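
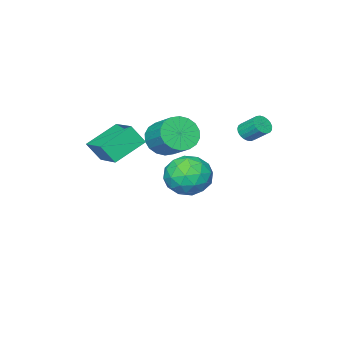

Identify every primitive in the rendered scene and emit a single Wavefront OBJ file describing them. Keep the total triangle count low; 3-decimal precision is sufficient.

v 1.539 -0.88 0.827
v 2.076 0.723 1.386
v 3.097 -1.113 -0.001
v 3.634 0.489 0.558
v 1.966 -1.349 1.762
v 2.503 0.253 2.321
v 3.524 -1.583 0.934
v 4.061 0.02 1.493
v -1.465 -1.947 -0.413
v -0.651 -2.383 -0.003
v -0.362 -1.009 0.883
v -1.175 -0.573 0.473
v -0.484 -2.182 -0.369
v -0.194 -0.809 0.517
v -0.51 -1.935 -0.743
v -0.221 -0.561 0.143
v -0.726 -1.69 -1.052
v -0.437 -0.317 -0.166
v -1.088 -1.496 -1.235
v -0.799 -0.123 -0.349
v -1.525 -1.391 -1.254
v -1.235 -0.018 -0.368
v -1.95 -1.396 -1.108
v -1.66 -0.023 -0.221
v -2.278 -1.511 -0.823
v -1.989 -0.137 0.063
v -2.446 -1.711 -0.457
v -2.156 -0.338 0.429
v -2.419 -1.959 -0.083
v -2.13 -0.585 0.803
v -2.203 -2.203 0.226
v -1.914 -0.83 1.112
v -1.841 -2.397 0.409
v -1.552 -1.024 1.295
v -1.405 -2.502 0.428
v -1.115 -1.129 1.314
v -0.98 -2.497 0.281
v -0.69 -1.124 1.168
v -1.908 2.915 1.473
v -1.662 2.631 1.861
v -1.826 3.442 2.556
v -2.072 3.725 2.167
v -1.491 2.744 1.77
v -1.655 3.554 2.465
v -1.392 2.886 1.628
v -1.555 3.697 2.322
v -1.381 3.034 1.458
v -1.545 3.844 2.153
v -1.462 3.16 1.291
v -1.626 3.971 1.986
v -1.62 3.244 1.156
v -1.784 4.055 1.851
v -1.828 3.272 1.075
v -1.992 4.082 1.77
v -2.05 3.237 1.063
v -2.214 4.048 1.758
v -2.247 3.147 1.122
v -2.411 3.957 1.817
v -2.385 3.017 1.241
v -2.549 3.827 1.936
v -2.441 2.869 1.401
v -2.605 3.679 2.095
v -2.405 2.729 1.572
v -2.569 3.539 2.267
v -2.283 2.621 1.727
v -2.447 3.431 2.422
v -2.096 2.564 1.837
v -2.26 3.374 2.532
v -1.876 2.568 1.885
v -2.04 3.378 2.58
v -1.832 -0.564 -1.832
v -1.183 -0.568 -2.889
v -3.237 -1.712 -2.691
v -2.588 -1.716 -3.748
v -2.157 -2.318 -2.753
v -1.288 -1.609 -2.222
v -3.132 -0.671 -3.358
v -2.263 0.038 -2.827
v -1.986 -0.634 -3.832
v -1.383 -1.652 -3.458
v -3.037 -0.628 -2.122
v -2.434 -1.646 -1.748
v -1.384 -0.465 -2.285
v -3.036 -1.815 -3.295
v -2.782 -2.169 -2.71
v -2.401 -2.171 -3.331
v -1.446 -1.077 -1.893
v -1.064 -1.079 -2.514
v -1.637 -2.108 -2.434
v -3.356 -1.201 -3.066
v -2.974 -1.203 -3.687
v -2.019 -0.109 -2.249
v -1.638 -0.111 -2.87
v -2.783 -0.172 -3.146
v -1.475 -0.506 -3.461
v -2.301 -1.181 -3.966
v -2.62 -0.567 -3.737
v -2.11 -0.15 -3.425
v -1.12 -1.105 -3.241
v -1.946 -1.78 -3.746
v -1.693 -2.134 -3.161
v -1.182 -1.717 -2.849
v -1.592 -1.144 -3.795
v -2.474 -0.5 -1.834
v -3.3 -1.175 -2.339
v -3.238 -0.563 -2.731
v -2.727 -0.146 -2.419
v -2.119 -1.099 -1.614
v -2.945 -1.774 -2.119
v -2.31 -2.13 -2.155
v -1.8 -1.713 -1.843
v -2.828 -1.136 -1.785
f 2 4 1
f 5 2 1
f 1 4 3
f 3 5 1
f 2 8 4
f 6 2 5
f 6 8 2
f 4 8 3
f 7 5 3
f 3 8 7
f 7 6 5
f 8 6 7
f 10 9 13
f 10 13 11
f 11 13 14
f 11 14 12
f 13 9 15
f 13 15 14
f 14 15 16
f 14 16 12
f 15 9 17
f 15 17 16
f 16 17 18
f 16 18 12
f 17 9 19
f 17 19 18
f 18 19 20
f 18 20 12
f 19 9 21
f 19 21 20
f 20 21 22
f 20 22 12
f 21 9 23
f 21 23 22
f 22 23 24
f 22 24 12
f 23 9 25
f 23 25 24
f 24 25 26
f 24 26 12
f 25 9 27
f 25 27 26
f 26 27 28
f 26 28 12
f 27 9 29
f 27 29 28
f 28 29 30
f 28 30 12
f 29 9 31
f 29 31 30
f 30 31 32
f 30 32 12
f 31 9 33
f 31 33 32
f 32 33 34
f 32 34 12
f 33 9 35
f 33 35 34
f 34 35 36
f 34 36 12
f 35 9 37
f 35 37 36
f 36 37 38
f 36 38 12
f 37 9 10
f 37 10 38
f 38 10 11
f 38 11 12
f 40 39 43
f 40 43 41
f 41 43 44
f 41 44 42
f 43 39 45
f 43 45 44
f 44 45 46
f 44 46 42
f 45 39 47
f 45 47 46
f 46 47 48
f 46 48 42
f 47 39 49
f 47 49 48
f 48 49 50
f 48 50 42
f 49 39 51
f 49 51 50
f 50 51 52
f 50 52 42
f 51 39 53
f 51 53 52
f 52 53 54
f 52 54 42
f 53 39 55
f 53 55 54
f 54 55 56
f 54 56 42
f 55 39 57
f 55 57 56
f 56 57 58
f 56 58 42
f 57 39 59
f 57 59 58
f 58 59 60
f 58 60 42
f 59 39 61
f 59 61 60
f 60 61 62
f 60 62 42
f 61 39 63
f 61 63 62
f 62 63 64
f 62 64 42
f 63 39 65
f 63 65 64
f 64 65 66
f 64 66 42
f 65 39 67
f 65 67 66
f 66 67 68
f 66 68 42
f 67 39 69
f 67 69 68
f 68 69 70
f 68 70 42
f 69 39 40
f 69 40 70
f 70 40 41
f 70 41 42
f 71 108 87
f 108 82 111
f 87 111 76
f 108 111 87
f 71 87 83
f 87 76 88
f 83 88 72
f 87 88 83
f 71 83 92
f 83 72 93
f 92 93 78
f 83 93 92
f 71 92 104
f 92 78 107
f 104 107 81
f 92 107 104
f 71 104 108
f 104 81 112
f 108 112 82
f 104 112 108
f 72 88 99
f 88 76 102
f 99 102 80
f 88 102 99
f 76 111 89
f 111 82 110
f 89 110 75
f 111 110 89
f 82 112 109
f 112 81 105
f 109 105 73
f 112 105 109
f 81 107 106
f 107 78 94
f 106 94 77
f 107 94 106
f 78 93 98
f 93 72 95
f 98 95 79
f 93 95 98
f 74 100 86
f 100 80 101
f 86 101 75
f 100 101 86
f 74 86 84
f 86 75 85
f 84 85 73
f 86 85 84
f 74 84 91
f 84 73 90
f 91 90 77
f 84 90 91
f 74 91 96
f 91 77 97
f 96 97 79
f 91 97 96
f 74 96 100
f 96 79 103
f 100 103 80
f 96 103 100
f 75 101 89
f 101 80 102
f 89 102 76
f 101 102 89
f 73 85 109
f 85 75 110
f 109 110 82
f 85 110 109
f 77 90 106
f 90 73 105
f 106 105 81
f 90 105 106
f 79 97 98
f 97 77 94
f 98 94 78
f 97 94 98
f 80 103 99
f 103 79 95
f 99 95 72
f 103 95 99



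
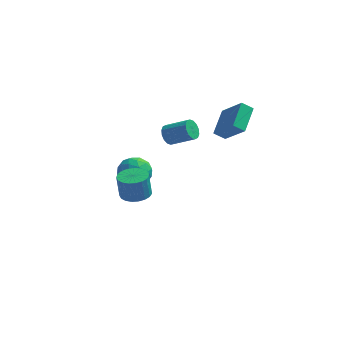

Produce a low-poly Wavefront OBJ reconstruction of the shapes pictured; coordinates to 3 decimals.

v -3.004 4.357 -3.488
v -2.305 4.414 -2.622
v -2.795 2.566 -3.538
v -2.096 2.623 -2.672
v -3.18 2.84 -2.529
v -3.31 3.946 -2.498
v -1.79 3.034 -3.662
v -1.92 4.14 -3.631
v -1.556 3.596 -2.729
v -2.415 3.477 -2.029
v -2.685 3.503 -4.131
v -3.544 3.384 -3.431
v -2.673 4.542 -3.051
v -2.427 2.438 -3.109
v -3.064 2.565 -3.026
v -2.654 2.598 -2.516
v -3.263 4.268 -2.978
v -2.853 4.301 -2.469
v -3.367 3.376 -2.414
v -2.247 2.679 -3.691
v -1.837 2.712 -3.182
v -2.446 4.382 -3.644
v -2.036 4.415 -3.134
v -1.733 3.604 -3.746
v -1.822 4.096 -2.604
v -1.699 3.043 -2.633
v -1.519 3.284 -3.215
v -1.595 3.935 -3.197
v -2.327 4.025 -2.193
v -2.204 2.973 -2.222
v -2.841 3.1 -2.138
v -2.917 3.75 -2.12
v -1.886 3.545 -2.256
v -2.896 4.007 -3.938
v -2.773 2.955 -3.967
v -2.183 3.23 -4.04
v -2.259 3.88 -4.022
v -3.401 3.937 -3.527
v -3.278 2.884 -3.556
v -3.505 3.045 -2.963
v -3.581 3.696 -2.945
v -3.214 3.435 -3.904
v 0.097 -0.557 3.447
v 0.43 -0.318 2.917
v 1.796 -0.524 3.683
v 1.463 -0.763 4.213
v 0.362 -0.04 3.113
v 1.728 -0.246 3.88
v 0.223 0.099 3.399
v 1.589 -0.107 4.165
v 0.05 0.063 3.697
v 1.416 -0.143 4.463
v -0.11 -0.14 3.928
v 1.256 -0.346 4.695
v -0.215 -0.454 4.031
v 1.151 -0.66 4.797
v -0.236 -0.796 3.977
v 1.13 -1.002 4.743
v -0.168 -1.074 3.78
v 1.198 -1.28 4.547
v -0.029 -1.213 3.495
v 1.337 -1.419 4.261
v 0.144 -1.177 3.197
v 1.51 -1.383 3.963
v 0.304 -0.974 2.965
v 1.67 -1.18 3.732
v 0.409 -0.66 2.863
v 1.775 -0.866 3.629
v 3.051 0.877 2.415
v 2.405 0.759 2.889
v 3.312 2.489 3.171
v 2.666 2.372 3.645
v 4.234 0.028 3.815
v 3.588 -0.089 4.289
v 4.495 1.641 4.571
v 3.849 1.523 5.045
v -1.132 -3.87 0.925
v -0.257 -3.837 1.019
v -0.414 -3.797 2.45
v -1.288 -3.83 2.355
v -0.345 -3.482 1
v -0.502 -3.442 2.431
v -0.569 -3.195 0.967
v -0.726 -3.154 2.398
v -0.89 -3.024 0.927
v -1.047 -2.984 2.358
v -1.253 -2.999 0.887
v -1.41 -2.959 2.318
v -1.595 -3.125 0.853
v -1.752 -3.085 2.284
v -1.857 -3.38 0.831
v -2.014 -3.34 2.262
v -1.993 -3.72 0.826
v -2.15 -3.68 2.257
v -1.98 -4.085 0.838
v -2.137 -4.045 2.268
v -1.821 -4.414 0.864
v -1.978 -4.373 2.295
v -1.542 -4.648 0.901
v -1.699 -4.608 2.332
v -1.193 -4.748 0.942
v -1.35 -4.708 2.373
v -0.833 -4.696 0.98
v -0.989 -4.656 2.411
v -0.524 -4.501 1.009
v -0.681 -4.461 2.44
v -0.321 -4.197 1.023
v -0.477 -4.157 2.453
f 1 38 17
f 38 12 41
f 17 41 6
f 38 41 17
f 1 17 13
f 17 6 18
f 13 18 2
f 17 18 13
f 1 13 22
f 13 2 23
f 22 23 8
f 13 23 22
f 1 22 34
f 22 8 37
f 34 37 11
f 22 37 34
f 1 34 38
f 34 11 42
f 38 42 12
f 34 42 38
f 2 18 29
f 18 6 32
f 29 32 10
f 18 32 29
f 6 41 19
f 41 12 40
f 19 40 5
f 41 40 19
f 12 42 39
f 42 11 35
f 39 35 3
f 42 35 39
f 11 37 36
f 37 8 24
f 36 24 7
f 37 24 36
f 8 23 28
f 23 2 25
f 28 25 9
f 23 25 28
f 4 30 16
f 30 10 31
f 16 31 5
f 30 31 16
f 4 16 14
f 16 5 15
f 14 15 3
f 16 15 14
f 4 14 21
f 14 3 20
f 21 20 7
f 14 20 21
f 4 21 26
f 21 7 27
f 26 27 9
f 21 27 26
f 4 26 30
f 26 9 33
f 30 33 10
f 26 33 30
f 5 31 19
f 31 10 32
f 19 32 6
f 31 32 19
f 3 15 39
f 15 5 40
f 39 40 12
f 15 40 39
f 7 20 36
f 20 3 35
f 36 35 11
f 20 35 36
f 9 27 28
f 27 7 24
f 28 24 8
f 27 24 28
f 10 33 29
f 33 9 25
f 29 25 2
f 33 25 29
f 44 43 47
f 44 47 45
f 45 47 48
f 45 48 46
f 47 43 49
f 47 49 48
f 48 49 50
f 48 50 46
f 49 43 51
f 49 51 50
f 50 51 52
f 50 52 46
f 51 43 53
f 51 53 52
f 52 53 54
f 52 54 46
f 53 43 55
f 53 55 54
f 54 55 56
f 54 56 46
f 55 43 57
f 55 57 56
f 56 57 58
f 56 58 46
f 57 43 59
f 57 59 58
f 58 59 60
f 58 60 46
f 59 43 61
f 59 61 60
f 60 61 62
f 60 62 46
f 61 43 63
f 61 63 62
f 62 63 64
f 62 64 46
f 63 43 65
f 63 65 64
f 64 65 66
f 64 66 46
f 65 43 67
f 65 67 66
f 66 67 68
f 66 68 46
f 67 43 44
f 67 44 68
f 68 44 45
f 68 45 46
f 70 72 69
f 73 70 69
f 69 72 71
f 71 73 69
f 70 76 72
f 74 70 73
f 74 76 70
f 72 76 71
f 75 73 71
f 71 76 75
f 75 74 73
f 76 74 75
f 78 77 81
f 78 81 79
f 79 81 82
f 79 82 80
f 81 77 83
f 81 83 82
f 82 83 84
f 82 84 80
f 83 77 85
f 83 85 84
f 84 85 86
f 84 86 80
f 85 77 87
f 85 87 86
f 86 87 88
f 86 88 80
f 87 77 89
f 87 89 88
f 88 89 90
f 88 90 80
f 89 77 91
f 89 91 90
f 90 91 92
f 90 92 80
f 91 77 93
f 91 93 92
f 92 93 94
f 92 94 80
f 93 77 95
f 93 95 94
f 94 95 96
f 94 96 80
f 95 77 97
f 95 97 96
f 96 97 98
f 96 98 80
f 97 77 99
f 97 99 98
f 98 99 100
f 98 100 80
f 99 77 101
f 99 101 100
f 100 101 102
f 100 102 80
f 101 77 103
f 101 103 102
f 102 103 104
f 102 104 80
f 103 77 105
f 103 105 104
f 104 105 106
f 104 106 80
f 105 77 107
f 105 107 106
f 106 107 108
f 106 108 80
f 107 77 78
f 107 78 108
f 108 78 79
f 108 79 80



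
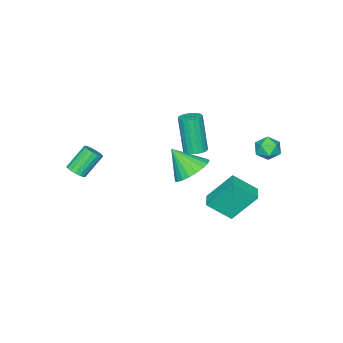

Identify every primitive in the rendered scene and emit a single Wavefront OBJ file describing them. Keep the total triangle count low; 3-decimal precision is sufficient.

v -0.212 0.578 -4.012
v -0.959 1.559 -2.463
v -0.938 1.56 -4.983
v -1.685 2.541 -3.434
v 0.485 1.099 -4.006
v -0.262 2.08 -2.457
v -0.241 2.081 -4.977
v -0.988 3.062 -3.428
v 2.346 1.715 -0.143
v 2.801 1.1 -0.772
v 2.594 0.685 1.043
v 3.114 1.331 -0.636
v 3.294 1.628 -0.416
v 3.31 1.94 -0.148
v 3.16 2.214 0.12
v 2.869 2.401 0.343
v 2.487 2.469 0.482
v 2.081 2.407 0.513
v 1.721 2.225 0.431
v 1.47 1.955 0.249
v 1.369 1.644 -0.001
v 1.438 1.344 -0.275
v 1.663 1.109 -0.526
v 2.007 0.979 -0.711
v 2.41 0.975 -0.798
v 4.196 -3.816 -1.737
v 4.556 -3.997 -1.378
v 3.625 -3.685 -0.284
v 3.264 -3.504 -0.643
v 4.613 -3.746 -1.401
v 3.682 -3.433 -0.308
v 4.574 -3.511 -1.502
v 3.643 -3.198 -0.408
v 4.449 -3.346 -1.656
v 3.517 -3.033 -0.562
v 4.265 -3.289 -1.829
v 3.334 -2.976 -0.735
v 4.066 -3.352 -1.98
v 3.134 -3.039 -0.887
v 3.896 -3.522 -2.076
v 2.965 -3.209 -0.983
v 3.795 -3.759 -2.094
v 2.864 -3.447 -1.001
v 3.786 -4.01 -2.031
v 2.855 -3.697 -0.937
v 3.871 -4.216 -1.899
v 2.939 -3.903 -0.806
v 4.03 -4.33 -1.731
v 3.098 -4.017 -0.638
v 4.227 -4.327 -1.564
v 3.296 -4.014 -0.471
v 4.417 -4.207 -1.437
v 3.486 -3.894 -0.343
v -2.141 -1.636 -2.772
v -1.792 -1.164 -2.607
v -2.05 -1.712 -0.502
v -2.399 -2.184 -0.668
v -2.041 -1.057 -2.609
v -2.299 -1.605 -0.505
v -2.31 -1.064 -2.644
v -2.568 -1.612 -0.54
v -2.546 -1.185 -2.705
v -2.804 -1.733 -0.6
v -2.701 -1.395 -2.778
v -2.959 -1.943 -0.674
v -2.746 -1.653 -2.851
v -3.004 -2.201 -0.746
v -2.67 -1.907 -2.908
v -2.928 -2.455 -0.803
v -2.49 -2.108 -2.938
v -2.748 -2.656 -0.833
v -2.241 -2.215 -2.935
v -2.499 -2.763 -0.831
v -1.972 -2.208 -2.9
v -2.23 -2.756 -0.796
v -1.736 -2.087 -2.84
v -1.994 -2.635 -0.735
v -1.581 -1.877 -2.766
v -1.839 -2.425 -0.662
v -1.536 -1.619 -2.694
v -1.794 -2.167 -0.589
v -1.612 -1.365 -2.637
v -1.87 -1.913 -0.532
v -3.376 2.527 -0.967
v -2.938 2.921 -1.409
v -2.582 1.639 -0.971
v -2.144 2.033 -1.413
v -2.247 2.243 -0.715
v -2.738 2.791 -0.712
v -2.782 1.769 -1.668
v -3.273 2.317 -1.665
v -2.572 2.452 -1.842
v -2.241 2.745 -1.253
v -3.279 1.815 -1.127
v -2.948 2.108 -0.538
f 2 4 1
f 5 2 1
f 1 4 3
f 3 5 1
f 2 8 4
f 6 2 5
f 6 8 2
f 4 8 3
f 7 5 3
f 3 8 7
f 7 6 5
f 8 6 7
f 10 9 12
f 10 12 11
f 12 9 13
f 12 13 11
f 13 9 14
f 13 14 11
f 14 9 15
f 14 15 11
f 15 9 16
f 15 16 11
f 16 9 17
f 16 17 11
f 17 9 18
f 17 18 11
f 18 9 19
f 18 19 11
f 19 9 20
f 19 20 11
f 20 9 21
f 20 21 11
f 21 9 22
f 21 22 11
f 22 9 23
f 22 23 11
f 23 9 24
f 23 24 11
f 24 9 25
f 24 25 11
f 25 9 10
f 25 10 11
f 27 26 30
f 27 30 28
f 28 30 31
f 28 31 29
f 30 26 32
f 30 32 31
f 31 32 33
f 31 33 29
f 32 26 34
f 32 34 33
f 33 34 35
f 33 35 29
f 34 26 36
f 34 36 35
f 35 36 37
f 35 37 29
f 36 26 38
f 36 38 37
f 37 38 39
f 37 39 29
f 38 26 40
f 38 40 39
f 39 40 41
f 39 41 29
f 40 26 42
f 40 42 41
f 41 42 43
f 41 43 29
f 42 26 44
f 42 44 43
f 43 44 45
f 43 45 29
f 44 26 46
f 44 46 45
f 45 46 47
f 45 47 29
f 46 26 48
f 46 48 47
f 47 48 49
f 47 49 29
f 48 26 50
f 48 50 49
f 49 50 51
f 49 51 29
f 50 26 52
f 50 52 51
f 51 52 53
f 51 53 29
f 52 26 27
f 52 27 53
f 53 27 28
f 53 28 29
f 55 54 58
f 55 58 56
f 56 58 59
f 56 59 57
f 58 54 60
f 58 60 59
f 59 60 61
f 59 61 57
f 60 54 62
f 60 62 61
f 61 62 63
f 61 63 57
f 62 54 64
f 62 64 63
f 63 64 65
f 63 65 57
f 64 54 66
f 64 66 65
f 65 66 67
f 65 67 57
f 66 54 68
f 66 68 67
f 67 68 69
f 67 69 57
f 68 54 70
f 68 70 69
f 69 70 71
f 69 71 57
f 70 54 72
f 70 72 71
f 71 72 73
f 71 73 57
f 72 54 74
f 72 74 73
f 73 74 75
f 73 75 57
f 74 54 76
f 74 76 75
f 75 76 77
f 75 77 57
f 76 54 78
f 76 78 77
f 77 78 79
f 77 79 57
f 78 54 80
f 78 80 79
f 79 80 81
f 79 81 57
f 80 54 82
f 80 82 81
f 81 82 83
f 81 83 57
f 82 54 55
f 82 55 83
f 83 55 56
f 83 56 57
f 84 95 89
f 84 89 85
f 84 85 91
f 84 91 94
f 84 94 95
f 85 89 93
f 89 95 88
f 95 94 86
f 94 91 90
f 91 85 92
f 87 93 88
f 87 88 86
f 87 86 90
f 87 90 92
f 87 92 93
f 88 93 89
f 86 88 95
f 90 86 94
f 92 90 91
f 93 92 85



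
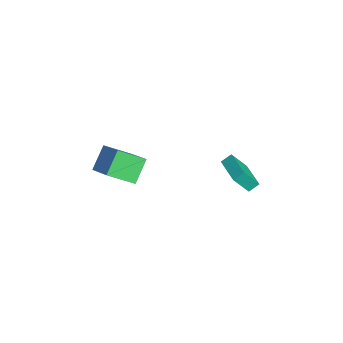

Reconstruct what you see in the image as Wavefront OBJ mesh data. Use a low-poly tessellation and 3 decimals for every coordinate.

v -0.636 -2.536 2.826
v -0.658 -4.177 3.897
v 0.994 -1.937 3.777
v 0.972 -3.578 4.848
v 0.368 -3.342 1.612
v 0.346 -4.983 2.683
v 1.998 -2.743 2.563
v 1.976 -4.384 3.634
v -0.964 3.778 -0.4
v -0.919 2.818 0.929
v -1.101 4.423 0.07
v -1.055 3.463 1.399
v 1.095 4.097 -0.239
v 1.141 3.137 1.09
v 0.959 4.742 0.231
v 1.004 3.782 1.56
f 2 4 1
f 5 2 1
f 1 4 3
f 3 5 1
f 2 8 4
f 6 2 5
f 6 8 2
f 4 8 3
f 7 5 3
f 3 8 7
f 7 6 5
f 8 6 7
f 10 12 9
f 13 10 9
f 9 12 11
f 11 13 9
f 10 16 12
f 14 10 13
f 14 16 10
f 12 16 11
f 15 13 11
f 11 16 15
f 15 14 13
f 16 14 15



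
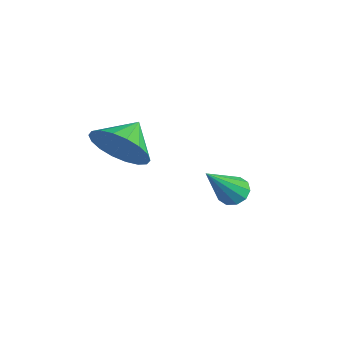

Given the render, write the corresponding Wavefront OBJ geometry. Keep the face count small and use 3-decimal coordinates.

v -2.814 3.202 -4.467
v -2.366 3.118 -4.718
v -2.246 2.118 -3.093
v -2.328 3.376 -4.531
v -2.475 3.567 -4.319
v -2.751 3.619 -4.164
v -3.052 3.512 -4.124
v -3.261 3.286 -4.216
v -3.3 3.028 -4.404
v -3.152 2.836 -4.616
v -2.876 2.784 -4.771
v -2.576 2.892 -4.81
v -2.459 -0.289 -1.587
v -1.845 -0.298 -0.875
v -3.021 0.489 -1.093
v -1.682 -0.014 -1.135
v -1.672 0.215 -1.485
v -1.818 0.344 -1.855
v -2.091 0.348 -2.172
v -2.437 0.226 -2.373
v -2.787 0.001 -2.419
v -3.072 -0.281 -2.299
v -3.235 -0.564 -2.039
v -3.245 -0.793 -1.689
v -3.099 -0.923 -1.319
v -2.826 -0.926 -1.002
v -2.481 -0.804 -0.801
v -2.13 -0.58 -0.755
f 2 1 4
f 2 4 3
f 4 1 5
f 4 5 3
f 5 1 6
f 5 6 3
f 6 1 7
f 6 7 3
f 7 1 8
f 7 8 3
f 8 1 9
f 8 9 3
f 9 1 10
f 9 10 3
f 10 1 11
f 10 11 3
f 11 1 12
f 11 12 3
f 12 1 2
f 12 2 3
f 14 13 16
f 14 16 15
f 16 13 17
f 16 17 15
f 17 13 18
f 17 18 15
f 18 13 19
f 18 19 15
f 19 13 20
f 19 20 15
f 20 13 21
f 20 21 15
f 21 13 22
f 21 22 15
f 22 13 23
f 22 23 15
f 23 13 24
f 23 24 15
f 24 13 25
f 24 25 15
f 25 13 26
f 25 26 15
f 26 13 27
f 26 27 15
f 27 13 28
f 27 28 15
f 28 13 14
f 28 14 15



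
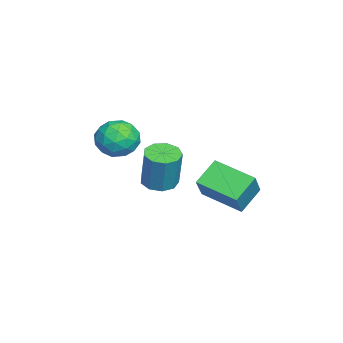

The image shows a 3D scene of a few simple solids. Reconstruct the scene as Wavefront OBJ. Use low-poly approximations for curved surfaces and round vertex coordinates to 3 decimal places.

v 0.785 -1.866 3.084
v 1.762 -1.307 2.931
v 1.718 -3.433 3.309
v 2.695 -2.874 3.156
v 2.078 -2.695 4.093
v 1.502 -1.726 3.954
v 1.978 -3.014 2.286
v 1.402 -2.045 2.147
v 2.499 -2.016 2.438
v 2.561 -1.819 3.555
v 0.919 -2.921 2.685
v 0.981 -2.724 3.802
v 1.192 -1.449 2.988
v 2.288 -3.291 3.252
v 1.926 -3.186 3.803
v 2.5 -2.857 3.713
v 1.039 -1.695 3.589
v 1.613 -1.367 3.499
v 1.799 -2.182 4.182
v 1.867 -3.373 2.741
v 2.441 -3.045 2.651
v 0.98 -1.883 2.527
v 1.554 -1.554 2.437
v 1.681 -2.558 2.058
v 2.199 -1.537 2.608
v 2.747 -2.458 2.74
v 2.326 -2.541 2.229
v 1.987 -1.971 2.147
v 2.235 -1.421 3.264
v 2.784 -2.342 3.397
v 2.421 -2.237 3.947
v 2.083 -1.668 3.866
v 2.669 -1.838 2.975
v 0.696 -2.398 2.843
v 1.245 -3.319 2.976
v 1.397 -3.072 2.374
v 1.059 -2.503 2.293
v 0.733 -2.282 3.5
v 1.281 -3.203 3.632
v 1.493 -2.769 4.093
v 1.154 -2.199 4.011
v 0.811 -2.902 3.265
v 1.677 1.491 -0.325
v 0.656 2.254 0.591
v 2.624 3.393 -0.855
v 1.603 4.157 0.061
v 2.777 1.323 1.039
v 1.756 2.087 1.955
v 3.724 3.226 0.509
v 2.703 3.989 1.425
v 1.998 -0.42 0.612
v 2.834 -0.201 0.399
v 3.299 0.019 2.456
v 2.462 -0.2 2.668
v 2.487 0.299 0.424
v 2.952 0.519 2.481
v 1.912 0.463 0.537
v 2.377 0.683 2.593
v 1.377 0.213 0.684
v 1.841 0.433 2.741
v 1.132 -0.332 0.798
v 1.597 -0.112 2.855
v 1.292 -0.919 0.825
v 1.757 -0.699 2.881
v 1.782 -1.272 0.752
v 2.247 -1.052 2.808
v 2.374 -1.227 0.613
v 2.838 -1.007 2.67
v 2.789 -0.804 0.474
v 3.254 -0.584 2.531
f 1 38 17
f 38 12 41
f 17 41 6
f 38 41 17
f 1 17 13
f 17 6 18
f 13 18 2
f 17 18 13
f 1 13 22
f 13 2 23
f 22 23 8
f 13 23 22
f 1 22 34
f 22 8 37
f 34 37 11
f 22 37 34
f 1 34 38
f 34 11 42
f 38 42 12
f 34 42 38
f 2 18 29
f 18 6 32
f 29 32 10
f 18 32 29
f 6 41 19
f 41 12 40
f 19 40 5
f 41 40 19
f 12 42 39
f 42 11 35
f 39 35 3
f 42 35 39
f 11 37 36
f 37 8 24
f 36 24 7
f 37 24 36
f 8 23 28
f 23 2 25
f 28 25 9
f 23 25 28
f 4 30 16
f 30 10 31
f 16 31 5
f 30 31 16
f 4 16 14
f 16 5 15
f 14 15 3
f 16 15 14
f 4 14 21
f 14 3 20
f 21 20 7
f 14 20 21
f 4 21 26
f 21 7 27
f 26 27 9
f 21 27 26
f 4 26 30
f 26 9 33
f 30 33 10
f 26 33 30
f 5 31 19
f 31 10 32
f 19 32 6
f 31 32 19
f 3 15 39
f 15 5 40
f 39 40 12
f 15 40 39
f 7 20 36
f 20 3 35
f 36 35 11
f 20 35 36
f 9 27 28
f 27 7 24
f 28 24 8
f 27 24 28
f 10 33 29
f 33 9 25
f 29 25 2
f 33 25 29
f 44 46 43
f 47 44 43
f 43 46 45
f 45 47 43
f 44 50 46
f 48 44 47
f 48 50 44
f 46 50 45
f 49 47 45
f 45 50 49
f 49 48 47
f 50 48 49
f 52 51 55
f 52 55 53
f 53 55 56
f 53 56 54
f 55 51 57
f 55 57 56
f 56 57 58
f 56 58 54
f 57 51 59
f 57 59 58
f 58 59 60
f 58 60 54
f 59 51 61
f 59 61 60
f 60 61 62
f 60 62 54
f 61 51 63
f 61 63 62
f 62 63 64
f 62 64 54
f 63 51 65
f 63 65 64
f 64 65 66
f 64 66 54
f 65 51 67
f 65 67 66
f 66 67 68
f 66 68 54
f 67 51 69
f 67 69 68
f 68 69 70
f 68 70 54
f 69 51 52
f 69 52 70
f 70 52 53
f 70 53 54



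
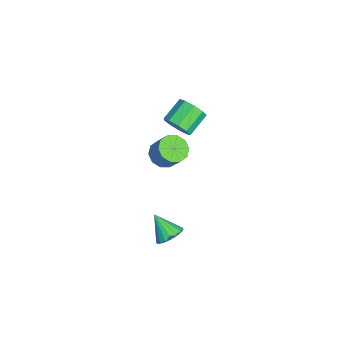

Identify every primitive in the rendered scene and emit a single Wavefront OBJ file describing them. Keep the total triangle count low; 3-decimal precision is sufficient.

v 4.178 -1.998 -2.941
v 4.682 -2.682 -3.128
v 3.442 -2.862 -1.759
v 4.889 -2.493 -2.861
v 4.955 -2.206 -2.61
v 4.867 -1.877 -2.424
v 4.643 -1.573 -2.341
v 4.327 -1.352 -2.377
v 3.981 -1.26 -2.525
v 3.674 -1.313 -2.755
v 3.467 -1.503 -3.022
v 3.401 -1.79 -3.273
v 3.489 -2.118 -3.459
v 3.713 -2.423 -3.542
v 4.03 -2.643 -3.506
v 4.375 -2.735 -3.358
v -1.438 -1.711 1.201
v -0.875 -1.635 1.938
v -1.959 -0.753 2.675
v -2.522 -0.829 1.939
v -0.765 -1.159 1.53
v -1.849 -0.277 2.267
v -0.97 -0.942 0.969
v -2.054 -0.06 1.706
v -1.394 -1.084 0.516
v -2.478 -0.202 1.253
v -1.838 -1.52 0.384
v -2.922 -0.638 1.121
v -2.095 -2.045 0.635
v -3.179 -1.163 1.372
v -2.045 -2.414 1.15
v -3.129 -1.532 1.888
v -1.71 -2.454 1.69
v -2.794 -1.572 2.427
v -1.249 -2.147 2.001
v -2.332 -1.264 2.738
v -3.515 -2.512 -3.712
v -2.647 -2.697 -4.078
v -1.977 -2.093 -2.793
v -2.845 -1.908 -2.428
v -2.807 -2.152 -4.251
v -2.136 -1.548 -2.966
v -3.237 -1.745 -4.218
v -2.567 -1.141 -2.933
v -3.773 -1.631 -3.992
v -3.103 -1.027 -2.707
v -4.211 -1.853 -3.659
v -3.541 -1.249 -2.374
v -4.383 -2.327 -3.347
v -3.713 -1.723 -2.062
v -4.224 -2.872 -3.174
v -3.553 -2.268 -1.889
v -3.793 -3.279 -3.207
v -3.123 -2.675 -1.922
v -3.257 -3.393 -3.433
v -2.587 -2.789 -2.148
v -2.819 -3.171 -3.766
v -2.149 -2.567 -2.481
f 2 1 4
f 2 4 3
f 4 1 5
f 4 5 3
f 5 1 6
f 5 6 3
f 6 1 7
f 6 7 3
f 7 1 8
f 7 8 3
f 8 1 9
f 8 9 3
f 9 1 10
f 9 10 3
f 10 1 11
f 10 11 3
f 11 1 12
f 11 12 3
f 12 1 13
f 12 13 3
f 13 1 14
f 13 14 3
f 14 1 15
f 14 15 3
f 15 1 16
f 15 16 3
f 16 1 2
f 16 2 3
f 18 17 21
f 18 21 19
f 19 21 22
f 19 22 20
f 21 17 23
f 21 23 22
f 22 23 24
f 22 24 20
f 23 17 25
f 23 25 24
f 24 25 26
f 24 26 20
f 25 17 27
f 25 27 26
f 26 27 28
f 26 28 20
f 27 17 29
f 27 29 28
f 28 29 30
f 28 30 20
f 29 17 31
f 29 31 30
f 30 31 32
f 30 32 20
f 31 17 33
f 31 33 32
f 32 33 34
f 32 34 20
f 33 17 35
f 33 35 34
f 34 35 36
f 34 36 20
f 35 17 18
f 35 18 36
f 36 18 19
f 36 19 20
f 38 37 41
f 38 41 39
f 39 41 42
f 39 42 40
f 41 37 43
f 41 43 42
f 42 43 44
f 42 44 40
f 43 37 45
f 43 45 44
f 44 45 46
f 44 46 40
f 45 37 47
f 45 47 46
f 46 47 48
f 46 48 40
f 47 37 49
f 47 49 48
f 48 49 50
f 48 50 40
f 49 37 51
f 49 51 50
f 50 51 52
f 50 52 40
f 51 37 53
f 51 53 52
f 52 53 54
f 52 54 40
f 53 37 55
f 53 55 54
f 54 55 56
f 54 56 40
f 55 37 57
f 55 57 56
f 56 57 58
f 56 58 40
f 57 37 38
f 57 38 58
f 58 38 39
f 58 39 40



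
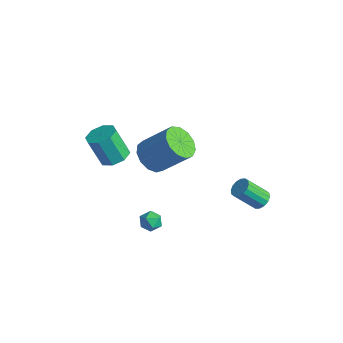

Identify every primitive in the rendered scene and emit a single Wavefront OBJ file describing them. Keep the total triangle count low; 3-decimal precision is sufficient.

v 0.709 -2.834 -2.082
v 1.259 -2.516 -1.937
v 1.241 -3.744 -2.103
v 1.791 -3.426 -1.958
v 1.319 -3.48 -1.513
v 0.99 -2.917 -1.499
v 1.51 -3.343 -2.541
v 1.181 -2.78 -2.527
v 1.754 -2.83 -2.221
v 1.636 -2.914 -1.585
v 0.864 -3.346 -2.455
v 0.746 -3.43 -1.819
v -2.426 -2.531 0.201
v -1.615 -2.545 0.489
v -2.204 -2.962 2.127
v -3.014 -2.949 1.839
v -1.891 -1.95 0.541
v -2.48 -2.367 2.179
v -2.48 -1.695 0.394
v -3.069 -2.112 2.033
v -3.037 -1.93 0.134
v -3.626 -2.348 1.773
v -3.236 -2.518 -0.087
v -3.825 -2.935 1.551
v -2.96 -3.113 -0.139
v -3.549 -3.53 1.499
v -2.371 -3.368 0.007
v -2.96 -3.785 1.646
v -1.814 -3.132 0.267
v -2.403 -3.55 1.906
v 4.07 1.682 -1.079
v 4.613 1.44 -0.999
v 4.034 0.517 0.158
v 3.49 0.758 0.079
v 4.605 1.685 -0.808
v 4.026 0.762 0.349
v 4.454 1.929 -0.689
v 3.874 1.005 0.468
v 4.199 2.106 -0.675
v 3.62 1.183 0.482
v 3.91 2.17 -0.769
v 3.331 1.247 0.388
v 3.664 2.103 -0.946
v 3.084 1.18 0.212
v 3.526 1.923 -1.158
v 2.947 1 -0.001
v 3.534 1.678 -1.349
v 2.955 0.755 -0.192
v 3.686 1.435 -1.468
v 3.106 0.511 -0.311
v 3.94 1.257 -1.482
v 3.361 0.334 -0.325
v 4.229 1.193 -1.388
v 3.65 0.27 -0.231
v 4.476 1.26 -1.212
v 3.896 0.337 -0.054
v -0.527 -1.653 1.069
v -0.119 -1.028 0.359
v 1.074 -0.102 1.861
v 0.667 -0.727 2.571
v -0.589 -0.756 0.566
v 0.605 0.169 2.068
v -1.039 -0.77 0.932
v 0.154 0.156 2.434
v -1.326 -1.064 1.341
v -0.133 -0.138 2.843
v -1.36 -1.545 1.665
v -0.167 -0.619 3.166
v -1.129 -2.06 1.799
v 0.064 -1.134 3.301
v -0.707 -2.446 1.701
v 0.487 -1.52 3.203
v -0.227 -2.58 1.403
v 0.966 -1.654 2.905
v 0.157 -2.42 0.999
v 1.35 -1.494 2.501
v 0.324 -2.016 0.617
v 1.518 -1.09 2.119
v 0.222 -1.497 0.379
v 1.415 -0.571 1.88
f 1 12 6
f 1 6 2
f 1 2 8
f 1 8 11
f 1 11 12
f 2 6 10
f 6 12 5
f 12 11 3
f 11 8 7
f 8 2 9
f 4 10 5
f 4 5 3
f 4 3 7
f 4 7 9
f 4 9 10
f 5 10 6
f 3 5 12
f 7 3 11
f 9 7 8
f 10 9 2
f 14 13 17
f 14 17 15
f 15 17 18
f 15 18 16
f 17 13 19
f 17 19 18
f 18 19 20
f 18 20 16
f 19 13 21
f 19 21 20
f 20 21 22
f 20 22 16
f 21 13 23
f 21 23 22
f 22 23 24
f 22 24 16
f 23 13 25
f 23 25 24
f 24 25 26
f 24 26 16
f 25 13 27
f 25 27 26
f 26 27 28
f 26 28 16
f 27 13 29
f 27 29 28
f 28 29 30
f 28 30 16
f 29 13 14
f 29 14 30
f 30 14 15
f 30 15 16
f 32 31 35
f 32 35 33
f 33 35 36
f 33 36 34
f 35 31 37
f 35 37 36
f 36 37 38
f 36 38 34
f 37 31 39
f 37 39 38
f 38 39 40
f 38 40 34
f 39 31 41
f 39 41 40
f 40 41 42
f 40 42 34
f 41 31 43
f 41 43 42
f 42 43 44
f 42 44 34
f 43 31 45
f 43 45 44
f 44 45 46
f 44 46 34
f 45 31 47
f 45 47 46
f 46 47 48
f 46 48 34
f 47 31 49
f 47 49 48
f 48 49 50
f 48 50 34
f 49 31 51
f 49 51 50
f 50 51 52
f 50 52 34
f 51 31 53
f 51 53 52
f 52 53 54
f 52 54 34
f 53 31 55
f 53 55 54
f 54 55 56
f 54 56 34
f 55 31 32
f 55 32 56
f 56 32 33
f 56 33 34
f 58 57 61
f 58 61 59
f 59 61 62
f 59 62 60
f 61 57 63
f 61 63 62
f 62 63 64
f 62 64 60
f 63 57 65
f 63 65 64
f 64 65 66
f 64 66 60
f 65 57 67
f 65 67 66
f 66 67 68
f 66 68 60
f 67 57 69
f 67 69 68
f 68 69 70
f 68 70 60
f 69 57 71
f 69 71 70
f 70 71 72
f 70 72 60
f 71 57 73
f 71 73 72
f 72 73 74
f 72 74 60
f 73 57 75
f 73 75 74
f 74 75 76
f 74 76 60
f 75 57 77
f 75 77 76
f 76 77 78
f 76 78 60
f 77 57 79
f 77 79 78
f 78 79 80
f 78 80 60
f 79 57 58
f 79 58 80
f 80 58 59
f 80 59 60



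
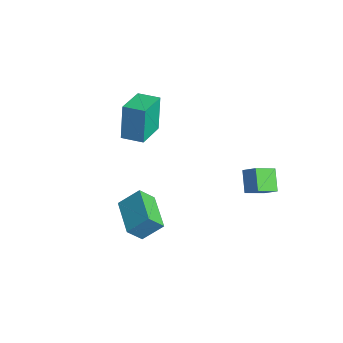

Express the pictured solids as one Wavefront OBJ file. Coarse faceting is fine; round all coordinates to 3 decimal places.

v 3.409 3.707 0.97
v 3.359 2.568 1.595
v 2.513 4.183 1.766
v 2.463 3.044 2.391
v 4.077 3.996 1.549
v 4.027 2.857 2.174
v 3.181 4.472 2.345
v 3.131 3.333 2.97
v -3.677 0.838 2.189
v -4.108 1.229 4.144
v -2.687 1.528 2.269
v -3.118 1.919 4.224
v -2.662 -0.679 2.716
v -3.093 -0.288 4.671
v -1.672 0.011 2.796
v -2.103 0.402 4.751
v -0.514 -1.358 -1.057
v -0.687 -2.108 -0.163
v -0.074 -0.383 -0.154
v -0.247 -1.133 0.74
v 1.427 -2.047 -1.26
v 1.254 -2.797 -0.366
v 1.867 -1.072 -0.357
v 1.694 -1.822 0.537
f 2 4 1
f 5 2 1
f 1 4 3
f 3 5 1
f 2 8 4
f 6 2 5
f 6 8 2
f 4 8 3
f 7 5 3
f 3 8 7
f 7 6 5
f 8 6 7
f 10 12 9
f 13 10 9
f 9 12 11
f 11 13 9
f 10 16 12
f 14 10 13
f 14 16 10
f 12 16 11
f 15 13 11
f 11 16 15
f 15 14 13
f 16 14 15
f 18 20 17
f 21 18 17
f 17 20 19
f 19 21 17
f 18 24 20
f 22 18 21
f 22 24 18
f 20 24 19
f 23 21 19
f 19 24 23
f 23 22 21
f 24 22 23



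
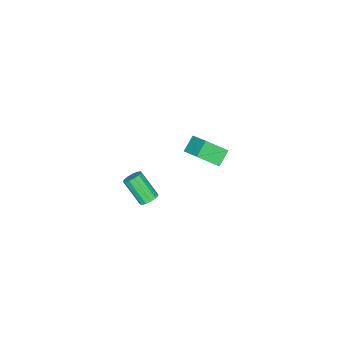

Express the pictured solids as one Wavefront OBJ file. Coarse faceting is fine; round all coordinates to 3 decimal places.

v -4.34 0.537 -3.497
v -3.611 -0.439 -2.555
v -3.709 1.783 -2.695
v -2.98 0.807 -1.753
v -3.48 0.533 -4.167
v -2.751 -0.443 -3.225
v -2.849 1.779 -3.365
v -2.12 0.803 -2.423
v 3.876 1.894 -0.135
v 4.367 2.04 0.033
v 4.276 0.953 1.244
v 3.784 0.806 1.075
v 4.169 2.22 0.18
v 4.078 1.132 1.39
v 3.878 2.295 0.226
v 3.787 1.208 1.436
v 3.586 2.244 0.157
v 3.495 1.156 1.368
v 3.386 2.081 -0.004
v 3.295 0.993 1.206
v 3.342 1.859 -0.207
v 3.25 0.771 1.003
v 3.467 1.648 -0.387
v 3.375 0.56 0.823
v 3.721 1.515 -0.488
v 3.63 0.427 0.723
v 4.025 1.502 -0.476
v 3.934 0.415 0.735
v 4.281 1.614 -0.356
v 4.19 0.526 0.855
v 4.409 1.815 -0.166
v 4.318 0.727 1.045
f 2 4 1
f 5 2 1
f 1 4 3
f 3 5 1
f 2 8 4
f 6 2 5
f 6 8 2
f 4 8 3
f 7 5 3
f 3 8 7
f 7 6 5
f 8 6 7
f 10 9 13
f 10 13 11
f 11 13 14
f 11 14 12
f 13 9 15
f 13 15 14
f 14 15 16
f 14 16 12
f 15 9 17
f 15 17 16
f 16 17 18
f 16 18 12
f 17 9 19
f 17 19 18
f 18 19 20
f 18 20 12
f 19 9 21
f 19 21 20
f 20 21 22
f 20 22 12
f 21 9 23
f 21 23 22
f 22 23 24
f 22 24 12
f 23 9 25
f 23 25 24
f 24 25 26
f 24 26 12
f 25 9 27
f 25 27 26
f 26 27 28
f 26 28 12
f 27 9 29
f 27 29 28
f 28 29 30
f 28 30 12
f 29 9 31
f 29 31 30
f 30 31 32
f 30 32 12
f 31 9 10
f 31 10 32
f 32 10 11
f 32 11 12



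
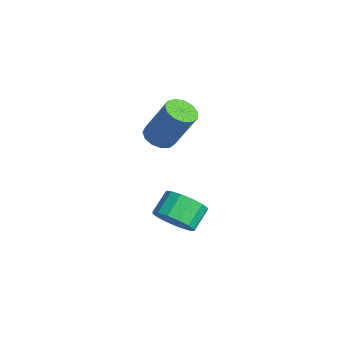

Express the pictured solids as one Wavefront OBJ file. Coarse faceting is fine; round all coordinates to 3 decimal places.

v -0.321 -0.573 2.854
v 0.279 -1.038 2.83
v 0.962 -0.252 4.723
v 0.361 0.213 4.746
v 0.4 -0.676 2.636
v 1.082 0.11 4.529
v 0.291 -0.281 2.511
v 0.974 0.505 4.404
v -0.012 0.022 2.495
v 0.671 0.807 4.388
v -0.413 0.135 2.593
v 0.27 0.921 4.485
v -0.785 0.024 2.773
v -0.102 0.81 4.666
v -1.01 -0.277 2.979
v -0.327 0.509 4.872
v -1.016 -0.672 3.145
v -0.333 0.114 5.038
v -0.802 -1.035 3.219
v -0.119 -0.249 5.111
v -0.435 -1.252 3.176
v 0.248 -0.466 5.069
v -0.032 -1.253 3.032
v 0.651 -0.467 4.924
v 1.785 -0.527 -1.031
v 2.495 0.169 -1.134
v 1.866 0.923 -0.393
v 1.155 0.227 -0.289
v 2.159 0.264 -1.516
v 1.529 1.017 -0.775
v 1.722 0.146 -1.768
v 1.092 0.899 -1.027
v 1.302 -0.152 -1.822
v 0.672 0.602 -1.081
v 1.011 -0.55 -1.664
v 0.382 0.203 -0.923
v 0.928 -0.942 -1.336
v 0.298 -0.189 -0.595
v 1.074 -1.223 -0.927
v 0.445 -0.469 -0.186
v 1.411 -1.317 -0.545
v 0.781 -0.564 0.196
v 1.848 -1.199 -0.293
v 1.218 -0.446 0.448
v 2.268 -0.902 -0.239
v 1.638 -0.148 0.502
v 2.558 -0.503 -0.397
v 1.929 0.25 0.344
v 2.642 -0.111 -0.725
v 2.012 0.642 0.016
f 2 1 5
f 2 5 3
f 3 5 6
f 3 6 4
f 5 1 7
f 5 7 6
f 6 7 8
f 6 8 4
f 7 1 9
f 7 9 8
f 8 9 10
f 8 10 4
f 9 1 11
f 9 11 10
f 10 11 12
f 10 12 4
f 11 1 13
f 11 13 12
f 12 13 14
f 12 14 4
f 13 1 15
f 13 15 14
f 14 15 16
f 14 16 4
f 15 1 17
f 15 17 16
f 16 17 18
f 16 18 4
f 17 1 19
f 17 19 18
f 18 19 20
f 18 20 4
f 19 1 21
f 19 21 20
f 20 21 22
f 20 22 4
f 21 1 23
f 21 23 22
f 22 23 24
f 22 24 4
f 23 1 2
f 23 2 24
f 24 2 3
f 24 3 4
f 26 25 29
f 26 29 27
f 27 29 30
f 27 30 28
f 29 25 31
f 29 31 30
f 30 31 32
f 30 32 28
f 31 25 33
f 31 33 32
f 32 33 34
f 32 34 28
f 33 25 35
f 33 35 34
f 34 35 36
f 34 36 28
f 35 25 37
f 35 37 36
f 36 37 38
f 36 38 28
f 37 25 39
f 37 39 38
f 38 39 40
f 38 40 28
f 39 25 41
f 39 41 40
f 40 41 42
f 40 42 28
f 41 25 43
f 41 43 42
f 42 43 44
f 42 44 28
f 43 25 45
f 43 45 44
f 44 45 46
f 44 46 28
f 45 25 47
f 45 47 46
f 46 47 48
f 46 48 28
f 47 25 49
f 47 49 48
f 48 49 50
f 48 50 28
f 49 25 26
f 49 26 50
f 50 26 27
f 50 27 28



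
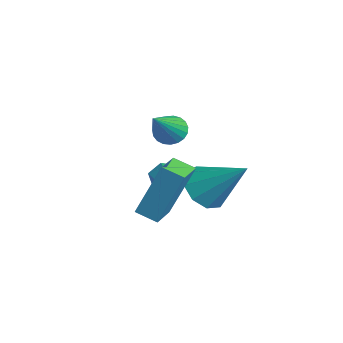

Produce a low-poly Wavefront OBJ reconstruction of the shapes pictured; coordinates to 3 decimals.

v 1.09 -1.382 -3.074
v 1.319 -0.591 -1.099
v 0.262 -0.739 -3.235
v 0.491 0.051 -1.26
v 1.589 -0.811 -3.36
v 1.818 -0.021 -1.385
v 0.761 -0.169 -3.521
v 0.99 0.622 -1.546
v -3.013 1.078 -2.068
v -2.752 0.755 -2.529
v -1.867 0.122 -0.752
v -2.598 0.961 -2.514
v -2.515 1.187 -2.422
v -2.519 1.394 -2.269
v -2.607 1.547 -2.081
v -2.766 1.618 -1.891
v -2.968 1.596 -1.731
v -3.177 1.485 -1.63
v -3.358 1.303 -1.605
v -3.479 1.082 -1.66
v -3.52 0.86 -1.785
v -3.473 0.676 -1.96
v -3.346 0.562 -2.153
v -3.162 0.537 -2.332
v -2.952 0.605 -2.465
v -0.749 1.524 -3.609
v -0.1 0.873 -3.667
v 0.389 2.536 -2.251
v 0.008 1.323 -4.093
v -0.238 1.867 -4.293
v -0.723 2.25 -4.172
v -1.22 2.293 -3.788
v -1.496 1.976 -3.32
v -1.423 1.447 -2.987
v -1.034 0.954 -2.945
v -0.512 0.727 -3.213
v -1.497 0.709 -3.113
v -0.889 0.871 -3.236
v -1.191 -0.251 -2.864
v -0.583 -0.089 -2.987
v -0.885 0.161 -2.479
v -1.074 0.754 -2.633
v -1.006 -0.134 -3.467
v -1.195 0.459 -3.621
v -0.585 0.35 -3.455
v -0.511 0.533 -2.844
v -1.569 0.087 -3.256
v -1.495 0.27 -2.645
f 2 4 1
f 5 2 1
f 1 4 3
f 3 5 1
f 2 8 4
f 6 2 5
f 6 8 2
f 4 8 3
f 7 5 3
f 3 8 7
f 7 6 5
f 8 6 7
f 10 9 12
f 10 12 11
f 12 9 13
f 12 13 11
f 13 9 14
f 13 14 11
f 14 9 15
f 14 15 11
f 15 9 16
f 15 16 11
f 16 9 17
f 16 17 11
f 17 9 18
f 17 18 11
f 18 9 19
f 18 19 11
f 19 9 20
f 19 20 11
f 20 9 21
f 20 21 11
f 21 9 22
f 21 22 11
f 22 9 23
f 22 23 11
f 23 9 24
f 23 24 11
f 24 9 25
f 24 25 11
f 25 9 10
f 25 10 11
f 27 26 29
f 27 29 28
f 29 26 30
f 29 30 28
f 30 26 31
f 30 31 28
f 31 26 32
f 31 32 28
f 32 26 33
f 32 33 28
f 33 26 34
f 33 34 28
f 34 26 35
f 34 35 28
f 35 26 36
f 35 36 28
f 36 26 27
f 36 27 28
f 37 48 42
f 37 42 38
f 37 38 44
f 37 44 47
f 37 47 48
f 38 42 46
f 42 48 41
f 48 47 39
f 47 44 43
f 44 38 45
f 40 46 41
f 40 41 39
f 40 39 43
f 40 43 45
f 40 45 46
f 41 46 42
f 39 41 48
f 43 39 47
f 45 43 44
f 46 45 38



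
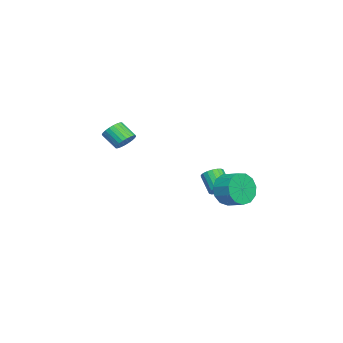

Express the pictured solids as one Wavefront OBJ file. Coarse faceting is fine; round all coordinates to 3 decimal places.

v 0.795 2.813 -1.544
v 1.155 2.289 -0.695
v 1.685 3.183 -0.368
v 1.325 3.707 -1.216
v 1.559 2.208 -1.127
v 2.089 3.102 -0.8
v 1.721 2.318 -1.691
v 2.251 3.213 -1.364
v 1.589 2.586 -2.209
v 2.119 3.48 -1.881
v 1.204 2.926 -2.515
v 1.735 3.82 -2.188
v 0.69 3.23 -2.513
v 1.22 4.124 -2.185
v 0.209 3.401 -2.203
v 0.739 4.296 -1.875
v -0.086 3.386 -1.684
v 0.444 4.28 -1.356
v -0.101 3.189 -1.12
v 0.429 4.083 -0.793
v 0.168 2.872 -0.691
v 0.698 3.767 -0.364
v 0.636 2.537 -0.533
v 1.166 3.431 -0.205
v -1.476 2.035 -2.469
v -1.12 1.495 -2.539
v -1.829 0.905 -1.58
v -2.184 1.445 -1.511
v -0.973 1.643 -2.339
v -1.682 1.054 -1.38
v -0.926 1.869 -2.164
v -1.635 1.28 -1.206
v -0.987 2.128 -2.051
v -1.696 1.539 -1.092
v -1.145 2.368 -2.02
v -1.854 1.779 -1.061
v -1.369 2.543 -2.078
v -2.078 1.953 -1.119
v -1.613 2.616 -2.214
v -2.322 2.027 -1.255
v -1.831 2.575 -2.4
v -2.54 1.985 -1.441
v -1.978 2.426 -2.6
v -2.687 1.837 -1.641
v -2.025 2.2 -2.774
v -2.734 1.611 -1.816
v -1.964 1.941 -2.888
v -2.673 1.352 -1.929
v -1.806 1.701 -2.919
v -2.515 1.112 -1.96
v -1.582 1.527 -2.861
v -2.291 0.937 -1.902
v -1.338 1.453 -2.725
v -2.047 0.864 -1.766
v -1.762 -3.19 0.6
v -1.338 -3.655 0.293
v -1.694 -4.495 1.073
v -2.118 -4.03 1.38
v -1.173 -3.549 0.482
v -1.529 -4.389 1.263
v -1.097 -3.389 0.69
v -1.453 -4.228 1.47
v -1.122 -3.198 0.884
v -1.478 -4.037 1.664
v -1.245 -3.006 1.034
v -1.601 -3.845 1.814
v -1.446 -2.842 1.119
v -1.802 -3.681 1.899
v -1.696 -2.731 1.124
v -2.052 -3.57 1.904
v -1.955 -2.69 1.05
v -2.312 -3.529 1.83
v -2.186 -2.725 0.907
v -2.542 -3.565 1.687
v -2.351 -2.831 0.717
v -2.707 -3.671 1.498
v -2.427 -2.992 0.51
v -2.783 -3.831 1.29
v -2.402 -3.183 0.316
v -2.758 -4.022 1.096
v -2.279 -3.375 0.166
v -2.635 -4.214 0.946
v -2.078 -3.539 0.081
v -2.434 -4.378 0.861
v -1.828 -3.65 0.076
v -2.184 -4.489 0.856
v -1.568 -3.691 0.15
v -1.925 -4.53 0.93
f 2 1 5
f 2 5 3
f 3 5 6
f 3 6 4
f 5 1 7
f 5 7 6
f 6 7 8
f 6 8 4
f 7 1 9
f 7 9 8
f 8 9 10
f 8 10 4
f 9 1 11
f 9 11 10
f 10 11 12
f 10 12 4
f 11 1 13
f 11 13 12
f 12 13 14
f 12 14 4
f 13 1 15
f 13 15 14
f 14 15 16
f 14 16 4
f 15 1 17
f 15 17 16
f 16 17 18
f 16 18 4
f 17 1 19
f 17 19 18
f 18 19 20
f 18 20 4
f 19 1 21
f 19 21 20
f 20 21 22
f 20 22 4
f 21 1 23
f 21 23 22
f 22 23 24
f 22 24 4
f 23 1 2
f 23 2 24
f 24 2 3
f 24 3 4
f 26 25 29
f 26 29 27
f 27 29 30
f 27 30 28
f 29 25 31
f 29 31 30
f 30 31 32
f 30 32 28
f 31 25 33
f 31 33 32
f 32 33 34
f 32 34 28
f 33 25 35
f 33 35 34
f 34 35 36
f 34 36 28
f 35 25 37
f 35 37 36
f 36 37 38
f 36 38 28
f 37 25 39
f 37 39 38
f 38 39 40
f 38 40 28
f 39 25 41
f 39 41 40
f 40 41 42
f 40 42 28
f 41 25 43
f 41 43 42
f 42 43 44
f 42 44 28
f 43 25 45
f 43 45 44
f 44 45 46
f 44 46 28
f 45 25 47
f 45 47 46
f 46 47 48
f 46 48 28
f 47 25 49
f 47 49 48
f 48 49 50
f 48 50 28
f 49 25 51
f 49 51 50
f 50 51 52
f 50 52 28
f 51 25 53
f 51 53 52
f 52 53 54
f 52 54 28
f 53 25 26
f 53 26 54
f 54 26 27
f 54 27 28
f 56 55 59
f 56 59 57
f 57 59 60
f 57 60 58
f 59 55 61
f 59 61 60
f 60 61 62
f 60 62 58
f 61 55 63
f 61 63 62
f 62 63 64
f 62 64 58
f 63 55 65
f 63 65 64
f 64 65 66
f 64 66 58
f 65 55 67
f 65 67 66
f 66 67 68
f 66 68 58
f 67 55 69
f 67 69 68
f 68 69 70
f 68 70 58
f 69 55 71
f 69 71 70
f 70 71 72
f 70 72 58
f 71 55 73
f 71 73 72
f 72 73 74
f 72 74 58
f 73 55 75
f 73 75 74
f 74 75 76
f 74 76 58
f 75 55 77
f 75 77 76
f 76 77 78
f 76 78 58
f 77 55 79
f 77 79 78
f 78 79 80
f 78 80 58
f 79 55 81
f 79 81 80
f 80 81 82
f 80 82 58
f 81 55 83
f 81 83 82
f 82 83 84
f 82 84 58
f 83 55 85
f 83 85 84
f 84 85 86
f 84 86 58
f 85 55 87
f 85 87 86
f 86 87 88
f 86 88 58
f 87 55 56
f 87 56 88
f 88 56 57
f 88 57 58



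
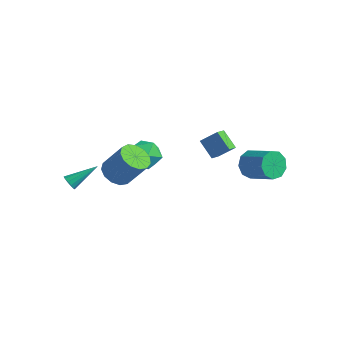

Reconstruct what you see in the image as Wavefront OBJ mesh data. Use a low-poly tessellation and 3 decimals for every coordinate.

v -4.018 -4.457 -0.769
v -3.587 -4.484 -1.11
v -3.162 -2.923 0.189
v -3.79 -4.289 -1.241
v -4.065 -4.147 -1.221
v -4.325 -4.104 -1.059
v -4.488 -4.173 -0.804
v -4.501 -4.331 -0.538
v -4.361 -4.53 -0.345
v -4.112 -4.705 -0.287
v -3.833 -4.801 -0.382
v -3.613 -4.788 -0.6
v -3.521 -4.67 -0.871
v 2.794 3.874 -0.853
v 3.149 3.33 -1.626
v 4.881 3.201 -0.74
v 4.526 3.746 0.033
v 3.257 4.003 -1.741
v 4.99 3.874 -0.855
v 3.149 4.615 -1.44
v 4.882 4.487 -0.555
v 2.875 4.881 -0.865
v 4.607 4.752 0.021
v 2.562 4.676 -0.284
v 4.295 4.547 0.602
v 2.358 4.096 0.031
v 4.091 3.967 0.917
v 2.358 3.412 -0.068
v 4.091 3.283 0.818
v 2.562 2.944 -0.534
v 4.294 2.816 0.352
v 2.874 2.912 -1.149
v 4.606 2.784 -0.264
v -1.975 -2.662 0.058
v -1.294 -2.154 -0.507
v -0.164 -1.751 1.217
v -0.845 -2.258 1.782
v -1.685 -1.768 -0.34
v -0.556 -1.365 1.383
v -2.169 -1.666 -0.047
v -1.04 -1.263 1.676
v -2.591 -1.88 0.279
v -1.462 -1.476 2.003
v -2.817 -2.341 0.535
v -1.688 -1.938 2.259
v -2.776 -2.905 0.64
v -1.647 -2.502 2.364
v -2.48 -3.391 0.56
v -1.351 -2.988 2.284
v -2.024 -3.646 0.321
v -0.895 -3.243 2.045
v -1.552 -3.588 -0.002
v -0.423 -3.185 1.722
v -1.214 -3.236 -0.306
v -0.085 -2.833 1.418
v -1.118 -2.702 -0.494
v 0.012 -2.298 1.23
v -3.947 1.883 -0.813
v -2.845 1.737 -0.394
v -3.495 0.843 -2.366
v -2.393 0.697 -1.947
v -3.309 0.169 -1.405
v -3.588 0.812 -0.446
v -2.752 1.768 -2.314
v -3.031 2.411 -1.355
v -2.106 1.666 -1.322
v -2.451 0.677 -0.76
v -3.889 1.903 -2
v -4.234 0.914 -1.438
v 0.68 3.485 -0.949
v 0.864 2.602 -0.494
v -0.4 3.719 -0.058
v -0.216 2.837 0.397
v 1.496 4.083 -0.117
v 1.68 3.201 0.338
v 0.416 4.318 0.774
v 0.6 3.435 1.229
f 2 1 4
f 2 4 3
f 4 1 5
f 4 5 3
f 5 1 6
f 5 6 3
f 6 1 7
f 6 7 3
f 7 1 8
f 7 8 3
f 8 1 9
f 8 9 3
f 9 1 10
f 9 10 3
f 10 1 11
f 10 11 3
f 11 1 12
f 11 12 3
f 12 1 13
f 12 13 3
f 13 1 2
f 13 2 3
f 15 14 18
f 15 18 16
f 16 18 19
f 16 19 17
f 18 14 20
f 18 20 19
f 19 20 21
f 19 21 17
f 20 14 22
f 20 22 21
f 21 22 23
f 21 23 17
f 22 14 24
f 22 24 23
f 23 24 25
f 23 25 17
f 24 14 26
f 24 26 25
f 25 26 27
f 25 27 17
f 26 14 28
f 26 28 27
f 27 28 29
f 27 29 17
f 28 14 30
f 28 30 29
f 29 30 31
f 29 31 17
f 30 14 32
f 30 32 31
f 31 32 33
f 31 33 17
f 32 14 15
f 32 15 33
f 33 15 16
f 33 16 17
f 35 34 38
f 35 38 36
f 36 38 39
f 36 39 37
f 38 34 40
f 38 40 39
f 39 40 41
f 39 41 37
f 40 34 42
f 40 42 41
f 41 42 43
f 41 43 37
f 42 34 44
f 42 44 43
f 43 44 45
f 43 45 37
f 44 34 46
f 44 46 45
f 45 46 47
f 45 47 37
f 46 34 48
f 46 48 47
f 47 48 49
f 47 49 37
f 48 34 50
f 48 50 49
f 49 50 51
f 49 51 37
f 50 34 52
f 50 52 51
f 51 52 53
f 51 53 37
f 52 34 54
f 52 54 53
f 53 54 55
f 53 55 37
f 54 34 56
f 54 56 55
f 55 56 57
f 55 57 37
f 56 34 35
f 56 35 57
f 57 35 36
f 57 36 37
f 58 69 63
f 58 63 59
f 58 59 65
f 58 65 68
f 58 68 69
f 59 63 67
f 63 69 62
f 69 68 60
f 68 65 64
f 65 59 66
f 61 67 62
f 61 62 60
f 61 60 64
f 61 64 66
f 61 66 67
f 62 67 63
f 60 62 69
f 64 60 68
f 66 64 65
f 67 66 59
f 71 73 70
f 74 71 70
f 70 73 72
f 72 74 70
f 71 77 73
f 75 71 74
f 75 77 71
f 73 77 72
f 76 74 72
f 72 77 76
f 76 75 74
f 77 75 76



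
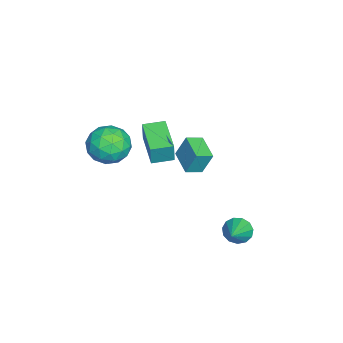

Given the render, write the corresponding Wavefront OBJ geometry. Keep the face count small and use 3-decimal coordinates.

v -0.112 2.362 -4.193
v 0.263 2.423 -4.839
v 1.292 2.278 -3.387
v 0.206 2.817 -4.698
v 0.048 3.066 -4.396
v -0.161 3.093 -4.03
v -0.354 2.887 -3.715
v -0.47 2.515 -3.552
v -0.472 2.094 -3.592
v -0.36 1.759 -3.823
v -0.169 1.615 -4.172
v 0.041 1.708 -4.527
v 0.202 2.009 -4.776
v -4.024 -2.972 -1.333
v -3.809 -2.955 -0.152
v -4.462 -1.921 -1.268
v -4.247 -1.905 -0.087
v -2.213 -2.195 -1.673
v -1.998 -2.179 -0.492
v -2.651 -1.145 -1.608
v -2.436 -1.128 -0.427
v 0.581 -2.567 1.758
v 0.908 -3.066 0.792
v -0.068 -4.174 2.368
v 0.259 -4.673 1.402
v 1.038 -4.305 2.142
v 1.438 -3.311 1.765
v -0.598 -3.929 1.395
v -0.198 -2.935 1.018
v 0.179 -3.907 0.567
v 1.19 -4.14 1.029
v -0.35 -3.1 2.131
v 0.661 -3.333 2.593
v 0.801 -2.675 1.221
v 0.039 -4.565 1.939
v 0.496 -4.348 2.374
v 0.688 -4.641 1.806
v 1.113 -2.82 1.793
v 1.305 -3.113 1.225
v 1.382 -3.841 2.019
v -0.465 -4.127 1.935
v -0.273 -4.42 1.367
v 0.152 -2.599 1.354
v 0.344 -2.892 0.786
v -0.542 -3.399 1.141
v 0.565 -3.463 0.521
v 0.184 -4.408 0.88
v -0.32 -3.97 0.876
v -0.085 -3.386 0.654
v 1.159 -3.6 0.793
v 0.778 -4.544 1.151
v 1.236 -4.328 1.587
v 1.471 -3.744 1.365
v 0.731 -4.094 0.661
v 0.062 -2.696 2.009
v -0.319 -3.64 2.367
v -0.631 -3.496 1.795
v -0.396 -2.912 1.573
v 0.656 -2.832 2.28
v 0.275 -3.777 2.639
v 0.925 -3.854 2.506
v 1.16 -3.27 2.284
v 0.109 -3.146 2.499
v 0.426 0.262 1.556
v 0.428 0.753 2.749
v 1.558 0.942 1.274
v 1.56 1.433 2.467
v 0.9 -0.413 1.833
v 0.902 0.078 3.026
v 2.032 0.267 1.551
v 2.034 0.758 2.744
f 2 1 4
f 2 4 3
f 4 1 5
f 4 5 3
f 5 1 6
f 5 6 3
f 6 1 7
f 6 7 3
f 7 1 8
f 7 8 3
f 8 1 9
f 8 9 3
f 9 1 10
f 9 10 3
f 10 1 11
f 10 11 3
f 11 1 12
f 11 12 3
f 12 1 13
f 12 13 3
f 13 1 2
f 13 2 3
f 15 17 14
f 18 15 14
f 14 17 16
f 16 18 14
f 15 21 17
f 19 15 18
f 19 21 15
f 17 21 16
f 20 18 16
f 16 21 20
f 20 19 18
f 21 19 20
f 22 59 38
f 59 33 62
f 38 62 27
f 59 62 38
f 22 38 34
f 38 27 39
f 34 39 23
f 38 39 34
f 22 34 43
f 34 23 44
f 43 44 29
f 34 44 43
f 22 43 55
f 43 29 58
f 55 58 32
f 43 58 55
f 22 55 59
f 55 32 63
f 59 63 33
f 55 63 59
f 23 39 50
f 39 27 53
f 50 53 31
f 39 53 50
f 27 62 40
f 62 33 61
f 40 61 26
f 62 61 40
f 33 63 60
f 63 32 56
f 60 56 24
f 63 56 60
f 32 58 57
f 58 29 45
f 57 45 28
f 58 45 57
f 29 44 49
f 44 23 46
f 49 46 30
f 44 46 49
f 25 51 37
f 51 31 52
f 37 52 26
f 51 52 37
f 25 37 35
f 37 26 36
f 35 36 24
f 37 36 35
f 25 35 42
f 35 24 41
f 42 41 28
f 35 41 42
f 25 42 47
f 42 28 48
f 47 48 30
f 42 48 47
f 25 47 51
f 47 30 54
f 51 54 31
f 47 54 51
f 26 52 40
f 52 31 53
f 40 53 27
f 52 53 40
f 24 36 60
f 36 26 61
f 60 61 33
f 36 61 60
f 28 41 57
f 41 24 56
f 57 56 32
f 41 56 57
f 30 48 49
f 48 28 45
f 49 45 29
f 48 45 49
f 31 54 50
f 54 30 46
f 50 46 23
f 54 46 50
f 65 67 64
f 68 65 64
f 64 67 66
f 66 68 64
f 65 71 67
f 69 65 68
f 69 71 65
f 67 71 66
f 70 68 66
f 66 71 70
f 70 69 68
f 71 69 70



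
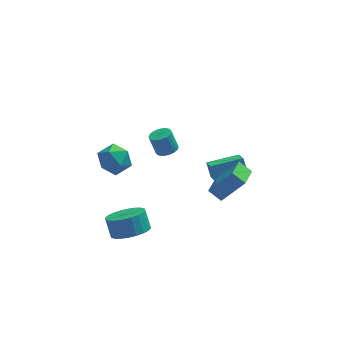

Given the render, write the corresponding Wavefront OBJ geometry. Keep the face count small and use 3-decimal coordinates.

v 1.833 -0.916 -1.376
v 2.9 -1.029 -0.019
v 2.3 0.199 -1.651
v 3.368 0.086 -0.295
v 2.392 -1.266 -1.845
v 3.46 -1.379 -0.489
v 2.86 -0.151 -2.121
v 3.927 -0.264 -0.764
v -0.001 -0.421 1.45
v 0.438 -0.114 1.515
v 0.14 0.108 2.476
v -0.299 -0.199 2.41
v 0.301 0.027 1.44
v 0.003 0.248 2.401
v 0.117 0.1 1.367
v -0.181 0.321 2.327
v -0.084 0.093 1.305
v -0.383 0.314 2.266
v -0.273 0.008 1.266
v -0.571 0.229 2.227
v -0.421 -0.142 1.255
v -0.719 0.079 2.216
v -0.504 -0.335 1.274
v -0.802 -0.113 2.234
v -0.511 -0.54 1.319
v -0.809 -0.319 2.28
v -0.44 -0.728 1.384
v -0.738 -0.506 2.345
v -0.303 -0.868 1.459
v -0.601 -0.647 2.42
v -0.119 -0.941 1.533
v -0.417 -0.72 2.493
v 0.083 -0.934 1.594
v -0.216 -0.713 2.555
v 0.271 -0.849 1.633
v -0.027 -0.628 2.594
v 0.419 -0.699 1.644
v 0.121 -0.478 2.605
v 0.502 -0.507 1.626
v 0.204 -0.285 2.586
v 0.509 -0.301 1.58
v 0.211 -0.08 2.541
v 2.405 2.648 -3.983
v 2.494 1.76 -3.411
v 2.241 3.098 -3.257
v 2.33 2.21 -2.685
v 4.01 2.93 -3.795
v 4.099 2.042 -3.223
v 3.846 3.38 -3.069
v 3.935 2.492 -2.497
v -2.503 -1.785 3.484
v -1.899 -1.847 2.872
v -3.121 -2.933 2.988
v -2.517 -2.995 2.376
v -2.311 -3.138 3.201
v -1.929 -2.429 3.508
v -3.091 -2.351 2.352
v -2.709 -1.642 2.659
v -2.262 -2.196 2.173
v -1.78 -2.683 2.697
v -3.24 -2.097 3.163
v -2.758 -2.584 3.687
v -1.901 -2.916 -2.028
v -1.001 -2.651 -1.977
v -1.198 -2.139 -1.141
v -2.099 -2.404 -1.192
v -1.144 -2.38 -2.178
v -1.342 -1.867 -1.342
v -1.403 -2.19 -2.355
v -1.6 -1.677 -1.519
v -1.737 -2.11 -2.483
v -1.935 -1.598 -1.647
v -2.096 -2.153 -2.542
v -2.294 -1.641 -1.706
v -2.426 -2.313 -2.522
v -2.624 -1.801 -1.686
v -2.676 -2.564 -2.427
v -2.874 -2.052 -1.591
v -2.808 -2.869 -2.271
v -3.006 -2.357 -1.436
v -2.802 -3.181 -2.079
v -2.999 -2.669 -1.243
v -2.658 -3.453 -1.878
v -2.856 -2.94 -1.042
v -2.4 -3.643 -1.701
v -2.597 -3.13 -0.865
v -2.065 -3.722 -1.573
v -2.263 -3.21 -0.737
v -1.706 -3.679 -1.514
v -1.904 -3.167 -0.678
v -1.376 -3.519 -1.534
v -1.574 -3.007 -0.698
v -1.126 -3.268 -1.629
v -1.324 -2.756 -0.793
v -0.994 -2.963 -1.784
v -1.192 -2.451 -0.949
f 2 4 1
f 5 2 1
f 1 4 3
f 3 5 1
f 2 8 4
f 6 2 5
f 6 8 2
f 4 8 3
f 7 5 3
f 3 8 7
f 7 6 5
f 8 6 7
f 10 9 13
f 10 13 11
f 11 13 14
f 11 14 12
f 13 9 15
f 13 15 14
f 14 15 16
f 14 16 12
f 15 9 17
f 15 17 16
f 16 17 18
f 16 18 12
f 17 9 19
f 17 19 18
f 18 19 20
f 18 20 12
f 19 9 21
f 19 21 20
f 20 21 22
f 20 22 12
f 21 9 23
f 21 23 22
f 22 23 24
f 22 24 12
f 23 9 25
f 23 25 24
f 24 25 26
f 24 26 12
f 25 9 27
f 25 27 26
f 26 27 28
f 26 28 12
f 27 9 29
f 27 29 28
f 28 29 30
f 28 30 12
f 29 9 31
f 29 31 30
f 30 31 32
f 30 32 12
f 31 9 33
f 31 33 32
f 32 33 34
f 32 34 12
f 33 9 35
f 33 35 34
f 34 35 36
f 34 36 12
f 35 9 37
f 35 37 36
f 36 37 38
f 36 38 12
f 37 9 39
f 37 39 38
f 38 39 40
f 38 40 12
f 39 9 41
f 39 41 40
f 40 41 42
f 40 42 12
f 41 9 10
f 41 10 42
f 42 10 11
f 42 11 12
f 44 46 43
f 47 44 43
f 43 46 45
f 45 47 43
f 44 50 46
f 48 44 47
f 48 50 44
f 46 50 45
f 49 47 45
f 45 50 49
f 49 48 47
f 50 48 49
f 51 62 56
f 51 56 52
f 51 52 58
f 51 58 61
f 51 61 62
f 52 56 60
f 56 62 55
f 62 61 53
f 61 58 57
f 58 52 59
f 54 60 55
f 54 55 53
f 54 53 57
f 54 57 59
f 54 59 60
f 55 60 56
f 53 55 62
f 57 53 61
f 59 57 58
f 60 59 52
f 64 63 67
f 64 67 65
f 65 67 68
f 65 68 66
f 67 63 69
f 67 69 68
f 68 69 70
f 68 70 66
f 69 63 71
f 69 71 70
f 70 71 72
f 70 72 66
f 71 63 73
f 71 73 72
f 72 73 74
f 72 74 66
f 73 63 75
f 73 75 74
f 74 75 76
f 74 76 66
f 75 63 77
f 75 77 76
f 76 77 78
f 76 78 66
f 77 63 79
f 77 79 78
f 78 79 80
f 78 80 66
f 79 63 81
f 79 81 80
f 80 81 82
f 80 82 66
f 81 63 83
f 81 83 82
f 82 83 84
f 82 84 66
f 83 63 85
f 83 85 84
f 84 85 86
f 84 86 66
f 85 63 87
f 85 87 86
f 86 87 88
f 86 88 66
f 87 63 89
f 87 89 88
f 88 89 90
f 88 90 66
f 89 63 91
f 89 91 90
f 90 91 92
f 90 92 66
f 91 63 93
f 91 93 92
f 92 93 94
f 92 94 66
f 93 63 95
f 93 95 94
f 94 95 96
f 94 96 66
f 95 63 64
f 95 64 96
f 96 64 65
f 96 65 66



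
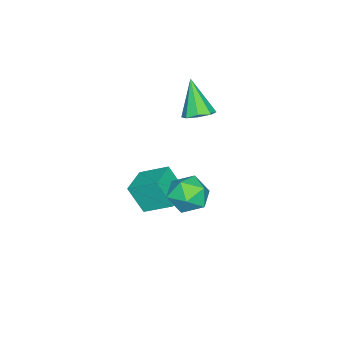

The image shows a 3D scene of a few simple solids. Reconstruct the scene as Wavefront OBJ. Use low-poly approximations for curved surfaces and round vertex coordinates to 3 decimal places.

v -1.387 -1.445 -3.217
v -1.337 -2.301 -1.715
v -1.564 0.073 -2.346
v -1.514 -0.782 -0.844
v 0.254 -1.278 -3.176
v 0.304 -2.133 -1.674
v 0.077 0.241 -2.305
v 0.127 -0.615 -0.803
v -2.37 0.435 2.908
v -1.671 0.734 3.311
v -3.11 -0.375 4.792
v -2.165 1.17 3.305
v -2.778 1.175 3.066
v -3.152 0.747 2.735
v -3.068 0.136 2.505
v -2.575 -0.3 2.512
v -1.961 -0.305 2.751
v -1.587 0.123 3.082
v 1.625 2.883 1.072
v 2.398 2.965 1.9
v 2.442 1.355 0.46
v 3.215 1.437 1.288
v 2.138 1.182 1.54
v 1.633 2.126 1.918
v 3.207 2.194 0.442
v 2.702 3.138 0.82
v 3.376 2.539 1.51
v 2.715 1.914 2.189
v 2.125 2.406 0.171
v 1.464 1.781 0.85
f 2 4 1
f 5 2 1
f 1 4 3
f 3 5 1
f 2 8 4
f 6 2 5
f 6 8 2
f 4 8 3
f 7 5 3
f 3 8 7
f 7 6 5
f 8 6 7
f 10 9 12
f 10 12 11
f 12 9 13
f 12 13 11
f 13 9 14
f 13 14 11
f 14 9 15
f 14 15 11
f 15 9 16
f 15 16 11
f 16 9 17
f 16 17 11
f 17 9 18
f 17 18 11
f 18 9 10
f 18 10 11
f 19 30 24
f 19 24 20
f 19 20 26
f 19 26 29
f 19 29 30
f 20 24 28
f 24 30 23
f 30 29 21
f 29 26 25
f 26 20 27
f 22 28 23
f 22 23 21
f 22 21 25
f 22 25 27
f 22 27 28
f 23 28 24
f 21 23 30
f 25 21 29
f 27 25 26
f 28 27 20



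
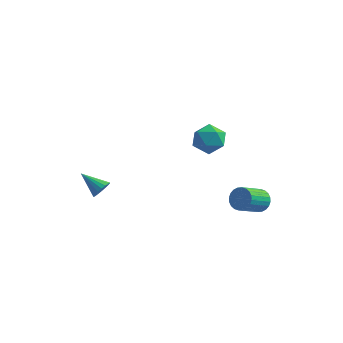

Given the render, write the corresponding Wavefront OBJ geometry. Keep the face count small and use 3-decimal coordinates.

v 1.446 -1.666 3.657
v 2.056 -1.423 4.231
v 2.424 -2.357 2.909
v 3.034 -2.114 3.483
v 2.419 -2.687 3.716
v 1.815 -2.26 4.179
v 2.665 -1.52 2.961
v 2.061 -1.093 3.424
v 2.81 -1.333 3.801
v 2.658 -2.055 4.268
v 1.822 -1.725 2.872
v 1.67 -2.447 3.339
v 3.572 1.216 -2.474
v 4.109 1.233 -2.091
v 3.586 0.082 -1.304
v 3.048 0.064 -1.686
v 3.952 1.392 -1.964
v 3.428 0.24 -1.176
v 3.736 1.524 -1.914
v 3.213 0.372 -1.126
v 3.496 1.609 -1.949
v 2.973 0.458 -1.162
v 3.267 1.634 -2.064
v 2.744 0.483 -1.277
v 3.085 1.596 -2.242
v 2.561 0.444 -1.454
v 2.976 1.499 -2.455
v 2.453 0.348 -1.667
v 2.958 1.36 -2.67
v 2.435 0.209 -1.883
v 3.034 1.198 -2.856
v 2.511 0.047 -2.069
v 3.192 1.04 -2.984
v 2.668 -0.112 -2.196
v 3.407 0.908 -3.034
v 2.884 -0.244 -2.246
v 3.647 0.822 -2.998
v 3.124 -0.329 -2.211
v 3.876 0.797 -2.883
v 3.353 -0.354 -2.096
v 4.059 0.836 -2.706
v 3.535 -0.316 -1.918
v 4.167 0.932 -2.493
v 3.644 -0.219 -1.705
v 4.185 1.071 -2.277
v 3.662 -0.08 -1.49
v -2.417 -3.399 -0.243
v -2.148 -3.08 0.116
v -3.543 -3.221 0.443
v -2.225 -2.92 -0.053
v -2.341 -2.855 -0.259
v -2.471 -2.897 -0.461
v -2.591 -3.039 -0.621
v -2.676 -3.252 -0.706
v -2.71 -3.495 -0.699
v -2.686 -3.718 -0.601
v -2.609 -3.878 -0.433
v -2.494 -3.943 -0.227
v -2.364 -3.901 -0.025
v -2.244 -3.759 0.135
v -2.159 -3.546 0.22
v -2.124 -3.304 0.213
f 1 12 6
f 1 6 2
f 1 2 8
f 1 8 11
f 1 11 12
f 2 6 10
f 6 12 5
f 12 11 3
f 11 8 7
f 8 2 9
f 4 10 5
f 4 5 3
f 4 3 7
f 4 7 9
f 4 9 10
f 5 10 6
f 3 5 12
f 7 3 11
f 9 7 8
f 10 9 2
f 14 13 17
f 14 17 15
f 15 17 18
f 15 18 16
f 17 13 19
f 17 19 18
f 18 19 20
f 18 20 16
f 19 13 21
f 19 21 20
f 20 21 22
f 20 22 16
f 21 13 23
f 21 23 22
f 22 23 24
f 22 24 16
f 23 13 25
f 23 25 24
f 24 25 26
f 24 26 16
f 25 13 27
f 25 27 26
f 26 27 28
f 26 28 16
f 27 13 29
f 27 29 28
f 28 29 30
f 28 30 16
f 29 13 31
f 29 31 30
f 30 31 32
f 30 32 16
f 31 13 33
f 31 33 32
f 32 33 34
f 32 34 16
f 33 13 35
f 33 35 34
f 34 35 36
f 34 36 16
f 35 13 37
f 35 37 36
f 36 37 38
f 36 38 16
f 37 13 39
f 37 39 38
f 38 39 40
f 38 40 16
f 39 13 41
f 39 41 40
f 40 41 42
f 40 42 16
f 41 13 43
f 41 43 42
f 42 43 44
f 42 44 16
f 43 13 45
f 43 45 44
f 44 45 46
f 44 46 16
f 45 13 14
f 45 14 46
f 46 14 15
f 46 15 16
f 48 47 50
f 48 50 49
f 50 47 51
f 50 51 49
f 51 47 52
f 51 52 49
f 52 47 53
f 52 53 49
f 53 47 54
f 53 54 49
f 54 47 55
f 54 55 49
f 55 47 56
f 55 56 49
f 56 47 57
f 56 57 49
f 57 47 58
f 57 58 49
f 58 47 59
f 58 59 49
f 59 47 60
f 59 60 49
f 60 47 61
f 60 61 49
f 61 47 62
f 61 62 49
f 62 47 48
f 62 48 49



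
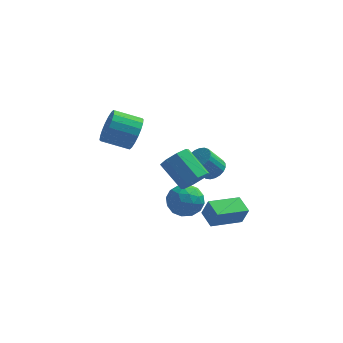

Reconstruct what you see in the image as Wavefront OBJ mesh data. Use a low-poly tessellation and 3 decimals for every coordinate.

v 2.04 -3.055 -0.163
v 2.581 -3.052 0.44
v 1.501 -2.182 1.405
v 0.96 -2.185 0.803
v 2.641 -2.561 0.065
v 1.56 -1.692 1.031
v 2.348 -2.36 -0.443
v 1.268 -1.491 0.522
v 1.875 -2.566 -0.787
v 0.795 -1.696 0.178
v 1.499 -3.058 -0.765
v 0.419 -2.188 0.2
v 1.44 -3.548 -0.391
v 0.359 -2.679 0.575
v 1.732 -3.749 0.118
v 0.652 -2.88 1.083
v 2.205 -3.544 0.462
v 1.125 -2.674 1.427
v 2.682 -2.206 -3.992
v 3.009 -2.332 -3.034
v 2.154 -1.382 -3.703
v 2.481 -1.508 -2.745
v 4.079 -1.192 -4.335
v 4.406 -1.318 -3.377
v 3.551 -0.368 -4.046
v 3.878 -0.494 -3.088
v 1.379 0.203 -2.922
v 2.036 0.25 -3.673
v 0.464 -0.81 -3.787
v 1.121 -0.763 -4.538
v 1.368 -1.222 -3.685
v 1.934 -0.596 -3.151
v 0.566 0.036 -4.309
v 1.132 0.662 -3.775
v 1.534 0.146 -4.53
v 2.03 -0.631 -4.144
v 0.47 0.071 -3.316
v 0.966 -0.706 -2.93
v 1.788 0.315 -3.221
v 0.712 -0.875 -4.239
v 0.857 -1.145 -3.737
v 1.244 -1.117 -4.179
v 1.728 -0.182 -2.915
v 2.114 -0.154 -3.356
v 1.721 -1.019 -3.363
v 0.386 -0.406 -4.104
v 0.772 -0.378 -4.545
v 1.256 0.557 -3.281
v 1.643 0.585 -3.723
v 0.779 0.459 -4.097
v 1.879 0.282 -4.166
v 1.341 -0.313 -4.675
v 1.015 0.156 -4.541
v 1.348 0.524 -4.226
v 2.171 -0.175 -3.94
v 1.633 -0.77 -4.448
v 1.778 -1.04 -3.947
v 2.11 -0.672 -3.633
v 1.875 -0.236 -4.444
v 0.867 0.21 -3.012
v 0.329 -0.385 -3.52
v 0.39 0.112 -3.827
v 0.722 0.48 -3.513
v 1.159 -0.247 -2.785
v 0.621 -0.842 -3.294
v 1.152 -1.084 -3.234
v 1.485 -0.716 -2.919
v 0.625 -0.324 -3.016
v 2.484 0.956 -2.234
v 3.007 0.547 -2.047
v 2.319 0.154 -0.979
v 1.796 0.564 -1.166
v 3.073 0.792 -1.915
v 2.385 0.4 -0.846
v 3.038 1.066 -1.837
v 2.349 0.674 -0.769
v 2.906 1.321 -1.828
v 2.218 0.929 -0.76
v 2.702 1.513 -1.889
v 2.013 1.12 -0.821
v 2.46 1.608 -2.01
v 1.771 1.216 -0.942
v 2.222 1.591 -2.17
v 1.533 1.199 -1.102
v 2.029 1.464 -2.341
v 1.341 1.072 -1.272
v 1.916 1.249 -2.493
v 1.227 0.857 -1.425
v 1.9 0.984 -2.6
v 1.212 0.591 -1.532
v 1.986 0.713 -2.645
v 1.297 0.321 -1.576
v 2.157 0.485 -2.618
v 1.469 0.093 -1.55
v 2.386 0.338 -2.525
v 1.697 -0.054 -1.457
v 2.631 0.298 -2.381
v 1.942 -0.094 -1.313
v 2.851 0.372 -2.212
v 2.162 -0.02 -1.144
v -0.908 -1.583 1.833
v -0.588 -2.103 2.548
v -1.932 -2.197 3.082
v -2.252 -1.677 2.367
v -0.556 -1.713 2.695
v -1.901 -1.806 3.229
v -0.595 -1.297 2.672
v -1.939 -1.391 3.206
v -0.695 -0.938 2.482
v -2.04 -1.031 3.016
v -0.837 -0.706 2.164
v -2.182 -0.8 2.698
v -0.994 -0.649 1.781
v -2.338 -0.742 2.314
v -1.133 -0.776 1.407
v -2.478 -0.87 1.941
v -1.228 -1.063 1.118
v -2.572 -1.157 1.652
v -1.259 -1.454 0.971
v -2.604 -1.547 1.505
v -1.221 -1.869 0.994
v -2.565 -1.963 1.528
v -1.12 -2.229 1.184
v -2.465 -2.322 1.718
v -0.978 -2.46 1.502
v -2.323 -2.554 2.036
v -0.822 -2.518 1.886
v -2.166 -2.611 2.419
v -0.682 -2.39 2.259
v -2.027 -2.484 2.793
f 2 1 5
f 2 5 3
f 3 5 6
f 3 6 4
f 5 1 7
f 5 7 6
f 6 7 8
f 6 8 4
f 7 1 9
f 7 9 8
f 8 9 10
f 8 10 4
f 9 1 11
f 9 11 10
f 10 11 12
f 10 12 4
f 11 1 13
f 11 13 12
f 12 13 14
f 12 14 4
f 13 1 15
f 13 15 14
f 14 15 16
f 14 16 4
f 15 1 17
f 15 17 16
f 16 17 18
f 16 18 4
f 17 1 2
f 17 2 18
f 18 2 3
f 18 3 4
f 20 22 19
f 23 20 19
f 19 22 21
f 21 23 19
f 20 26 22
f 24 20 23
f 24 26 20
f 22 26 21
f 25 23 21
f 21 26 25
f 25 24 23
f 26 24 25
f 27 64 43
f 64 38 67
f 43 67 32
f 64 67 43
f 27 43 39
f 43 32 44
f 39 44 28
f 43 44 39
f 27 39 48
f 39 28 49
f 48 49 34
f 39 49 48
f 27 48 60
f 48 34 63
f 60 63 37
f 48 63 60
f 27 60 64
f 60 37 68
f 64 68 38
f 60 68 64
f 28 44 55
f 44 32 58
f 55 58 36
f 44 58 55
f 32 67 45
f 67 38 66
f 45 66 31
f 67 66 45
f 38 68 65
f 68 37 61
f 65 61 29
f 68 61 65
f 37 63 62
f 63 34 50
f 62 50 33
f 63 50 62
f 34 49 54
f 49 28 51
f 54 51 35
f 49 51 54
f 30 56 42
f 56 36 57
f 42 57 31
f 56 57 42
f 30 42 40
f 42 31 41
f 40 41 29
f 42 41 40
f 30 40 47
f 40 29 46
f 47 46 33
f 40 46 47
f 30 47 52
f 47 33 53
f 52 53 35
f 47 53 52
f 30 52 56
f 52 35 59
f 56 59 36
f 52 59 56
f 31 57 45
f 57 36 58
f 45 58 32
f 57 58 45
f 29 41 65
f 41 31 66
f 65 66 38
f 41 66 65
f 33 46 62
f 46 29 61
f 62 61 37
f 46 61 62
f 35 53 54
f 53 33 50
f 54 50 34
f 53 50 54
f 36 59 55
f 59 35 51
f 55 51 28
f 59 51 55
f 70 69 73
f 70 73 71
f 71 73 74
f 71 74 72
f 73 69 75
f 73 75 74
f 74 75 76
f 74 76 72
f 75 69 77
f 75 77 76
f 76 77 78
f 76 78 72
f 77 69 79
f 77 79 78
f 78 79 80
f 78 80 72
f 79 69 81
f 79 81 80
f 80 81 82
f 80 82 72
f 81 69 83
f 81 83 82
f 82 83 84
f 82 84 72
f 83 69 85
f 83 85 84
f 84 85 86
f 84 86 72
f 85 69 87
f 85 87 86
f 86 87 88
f 86 88 72
f 87 69 89
f 87 89 88
f 88 89 90
f 88 90 72
f 89 69 91
f 89 91 90
f 90 91 92
f 90 92 72
f 91 69 93
f 91 93 92
f 92 93 94
f 92 94 72
f 93 69 95
f 93 95 94
f 94 95 96
f 94 96 72
f 95 69 97
f 95 97 96
f 96 97 98
f 96 98 72
f 97 69 99
f 97 99 98
f 98 99 100
f 98 100 72
f 99 69 70
f 99 70 100
f 100 70 71
f 100 71 72
f 102 101 105
f 102 105 103
f 103 105 106
f 103 106 104
f 105 101 107
f 105 107 106
f 106 107 108
f 106 108 104
f 107 101 109
f 107 109 108
f 108 109 110
f 108 110 104
f 109 101 111
f 109 111 110
f 110 111 112
f 110 112 104
f 111 101 113
f 111 113 112
f 112 113 114
f 112 114 104
f 113 101 115
f 113 115 114
f 114 115 116
f 114 116 104
f 115 101 117
f 115 117 116
f 116 117 118
f 116 118 104
f 117 101 119
f 117 119 118
f 118 119 120
f 118 120 104
f 119 101 121
f 119 121 120
f 120 121 122
f 120 122 104
f 121 101 123
f 121 123 122
f 122 123 124
f 122 124 104
f 123 101 125
f 123 125 124
f 124 125 126
f 124 126 104
f 125 101 127
f 125 127 126
f 126 127 128
f 126 128 104
f 127 101 129
f 127 129 128
f 128 129 130
f 128 130 104
f 129 101 102
f 129 102 130
f 130 102 103
f 130 103 104

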